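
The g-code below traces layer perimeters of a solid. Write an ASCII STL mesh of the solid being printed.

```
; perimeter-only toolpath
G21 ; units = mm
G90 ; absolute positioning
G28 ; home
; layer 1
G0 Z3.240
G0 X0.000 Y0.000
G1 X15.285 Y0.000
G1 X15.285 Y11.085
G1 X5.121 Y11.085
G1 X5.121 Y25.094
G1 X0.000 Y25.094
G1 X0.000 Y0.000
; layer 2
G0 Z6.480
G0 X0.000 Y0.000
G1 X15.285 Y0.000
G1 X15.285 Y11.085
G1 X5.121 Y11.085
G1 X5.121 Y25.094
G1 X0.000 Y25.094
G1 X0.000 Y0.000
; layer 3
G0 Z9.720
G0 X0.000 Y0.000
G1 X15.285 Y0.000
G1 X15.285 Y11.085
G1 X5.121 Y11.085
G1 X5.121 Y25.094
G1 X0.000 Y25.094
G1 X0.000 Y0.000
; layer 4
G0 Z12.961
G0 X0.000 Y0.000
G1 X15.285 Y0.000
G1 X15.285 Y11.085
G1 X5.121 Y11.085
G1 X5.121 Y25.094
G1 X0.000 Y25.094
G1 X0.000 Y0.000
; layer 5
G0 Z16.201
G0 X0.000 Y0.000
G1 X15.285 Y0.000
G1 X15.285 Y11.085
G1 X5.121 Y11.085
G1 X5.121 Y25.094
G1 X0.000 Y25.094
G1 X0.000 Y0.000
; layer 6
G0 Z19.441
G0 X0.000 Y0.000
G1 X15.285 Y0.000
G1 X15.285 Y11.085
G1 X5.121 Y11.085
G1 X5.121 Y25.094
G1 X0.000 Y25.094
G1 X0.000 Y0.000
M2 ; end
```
solid part
  facet normal 0.0000 0.0000 -1.0000
    outer loop
      vertex 15.285 11.085 0.000
      vertex 15.285 0.000 0.000
      vertex 0.000 0.000 0.000
    endloop
  endfacet
  facet normal 0.0000 0.0000 -1.0000
    outer loop
      vertex 5.121 11.085 0.000
      vertex 15.285 11.085 0.000
      vertex 0.000 0.000 0.000
    endloop
  endfacet
  facet normal 0.0000 0.0000 -1.0000
    outer loop
      vertex 5.121 25.094 0.000
      vertex 5.121 11.085 0.000
      vertex 0.000 0.000 0.000
    endloop
  endfacet
  facet normal 0.0000 0.0000 -1.0000
    outer loop
      vertex 0.000 25.094 0.000
      vertex 5.121 25.094 0.000
      vertex 0.000 0.000 0.000
    endloop
  endfacet
  facet normal 0.0000 0.0000 1.0000
    outer loop
      vertex 0.000 0.000 19.441
      vertex 15.285 0.000 19.441
      vertex 15.285 11.085 19.441
    endloop
  endfacet
  facet normal 0.0000 0.0000 1.0000
    outer loop
      vertex 0.000 0.000 19.441
      vertex 15.285 11.085 19.441
      vertex 5.121 11.085 19.441
    endloop
  endfacet
  facet normal 0.0000 0.0000 1.0000
    outer loop
      vertex 0.000 0.000 19.441
      vertex 5.121 11.085 19.441
      vertex 5.121 25.094 19.441
    endloop
  endfacet
  facet normal 0.0000 0.0000 1.0000
    outer loop
      vertex 0.000 0.000 19.441
      vertex 5.121 25.094 19.441
      vertex 0.000 25.094 19.441
    endloop
  endfacet
  facet normal 0.0000 -1.0000 0.0000
    outer loop
      vertex 0.000 0.000 0.000
      vertex 15.285 0.000 0.000
      vertex 15.285 0.000 19.441
    endloop
  endfacet
  facet normal 0.0000 -1.0000 0.0000
    outer loop
      vertex 0.000 0.000 0.000
      vertex 15.285 0.000 19.441
      vertex 0.000 0.000 19.441
    endloop
  endfacet
  facet normal 1.0000 0.0000 0.0000
    outer loop
      vertex 15.285 0.000 0.000
      vertex 15.285 11.085 0.000
      vertex 15.285 11.085 19.441
    endloop
  endfacet
  facet normal 1.0000 0.0000 0.0000
    outer loop
      vertex 15.285 0.000 0.000
      vertex 15.285 11.085 19.441
      vertex 15.285 0.000 19.441
    endloop
  endfacet
  facet normal 0.0000 1.0000 0.0000
    outer loop
      vertex 15.285 11.085 0.000
      vertex 5.121 11.085 0.000
      vertex 5.121 11.085 19.441
    endloop
  endfacet
  facet normal 0.0000 1.0000 0.0000
    outer loop
      vertex 15.285 11.085 0.000
      vertex 5.121 11.085 19.441
      vertex 15.285 11.085 19.441
    endloop
  endfacet
  facet normal 1.0000 0.0000 0.0000
    outer loop
      vertex 5.121 11.085 0.000
      vertex 5.121 25.094 0.000
      vertex 5.121 25.094 19.441
    endloop
  endfacet
  facet normal 1.0000 0.0000 0.0000
    outer loop
      vertex 5.121 11.085 0.000
      vertex 5.121 25.094 19.441
      vertex 5.121 11.085 19.441
    endloop
  endfacet
  facet normal 0.0000 1.0000 0.0000
    outer loop
      vertex 5.121 25.094 0.000
      vertex 0.000 25.094 0.000
      vertex 0.000 25.094 19.441
    endloop
  endfacet
  facet normal 0.0000 1.0000 0.0000
    outer loop
      vertex 5.121 25.094 0.000
      vertex 0.000 25.094 19.441
      vertex 5.121 25.094 19.441
    endloop
  endfacet
  facet normal -1.0000 0.0000 0.0000
    outer loop
      vertex 0.000 25.094 0.000
      vertex 0.000 0.000 0.000
      vertex 0.000 0.000 19.441
    endloop
  endfacet
  facet normal -1.0000 0.0000 0.0000
    outer loop
      vertex 0.000 25.094 0.000
      vertex 0.000 0.000 19.441
      vertex 0.000 25.094 19.441
    endloop
  endfacet
endsolid part

The G0 Z moves step by Δz≈3.240 mm. Every layer's G1 loop is the same polygon, so the solid is a straight extrusion of it from z=0 to z≈19.4. Closing with flat bottom and top caps and triangulating gives 20 facets — an L-shaped prism: outer 15.3 × 25.1 mm, arm thicknesses ≈ 11.1 mm (horizontal) and 5.12 mm (vertical), extruded 19.4 mm in z.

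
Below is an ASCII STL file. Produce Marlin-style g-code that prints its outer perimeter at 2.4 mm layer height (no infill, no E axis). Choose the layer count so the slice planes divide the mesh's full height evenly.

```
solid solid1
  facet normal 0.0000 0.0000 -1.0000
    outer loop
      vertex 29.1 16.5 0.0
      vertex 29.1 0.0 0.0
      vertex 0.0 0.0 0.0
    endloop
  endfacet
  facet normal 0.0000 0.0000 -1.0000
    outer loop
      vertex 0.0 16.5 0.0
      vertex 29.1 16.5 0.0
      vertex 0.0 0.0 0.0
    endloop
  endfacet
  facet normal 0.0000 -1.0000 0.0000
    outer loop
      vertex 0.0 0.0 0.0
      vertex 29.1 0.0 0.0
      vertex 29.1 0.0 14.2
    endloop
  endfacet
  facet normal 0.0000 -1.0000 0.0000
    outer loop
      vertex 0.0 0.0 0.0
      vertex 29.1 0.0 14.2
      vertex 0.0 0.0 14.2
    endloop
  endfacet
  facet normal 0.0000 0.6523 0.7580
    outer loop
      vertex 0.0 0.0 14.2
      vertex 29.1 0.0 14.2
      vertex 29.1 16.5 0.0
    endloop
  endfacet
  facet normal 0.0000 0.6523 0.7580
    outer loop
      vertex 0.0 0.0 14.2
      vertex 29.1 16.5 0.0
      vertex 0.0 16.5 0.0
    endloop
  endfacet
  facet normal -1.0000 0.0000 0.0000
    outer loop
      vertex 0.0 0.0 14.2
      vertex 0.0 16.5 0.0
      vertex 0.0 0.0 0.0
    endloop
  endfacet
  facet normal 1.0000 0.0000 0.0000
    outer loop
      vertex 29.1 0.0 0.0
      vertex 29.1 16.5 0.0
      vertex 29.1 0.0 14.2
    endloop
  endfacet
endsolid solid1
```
; perimeter-only toolpath
G21 ; units = mm
G90 ; absolute positioning
G28 ; home
; layer 1
G0 Z2.4
G0 X0.0 Y0.0
G1 X29.1 Y0.0
G1 X29.1 Y13.7
G1 X0.0 Y13.7
G1 X0.0 Y0.0
; layer 2
G0 Z4.7
G0 X0.0 Y0.0
G1 X29.1 Y0.0
G1 X29.1 Y11.0
G1 X0.0 Y11.0
G1 X0.0 Y0.0
; layer 3
G0 Z7.1
G0 X0.0 Y0.0
G1 X29.1 Y0.0
G1 X29.1 Y8.2
G1 X0.0 Y8.2
G1 X0.0 Y0.0
; layer 4
G0 Z9.5
G0 X0.0 Y0.0
G1 X29.1 Y0.0
G1 X29.1 Y5.5
G1 X0.0 Y5.5
G1 X0.0 Y0.0
; layer 5
G0 Z11.8
G0 X0.0 Y0.0
G1 X29.1 Y0.0
G1 X29.1 Y2.7
G1 X0.0 Y2.7
G1 X0.0 Y0.0
M2 ; end

The solid is a wedge (ramp): 29.1 × 16.5 mm base, rising to 14.2 mm along the y=0 edge and sloping linearly to z=0 at y=16.5. Slicing at Δz = 2.4 mm — 6 equal slices spanning the solid's height, so layer i sits at z = i·h/6 — gives 5 non-empty perimeters. Each is a 4-segment closed polygon; G0 lifts to the layer z and rapids to the start vertex, then G1 traces the edges. The cross-section shrinks linearly with z (the slice at the apex is degenerate and omitted).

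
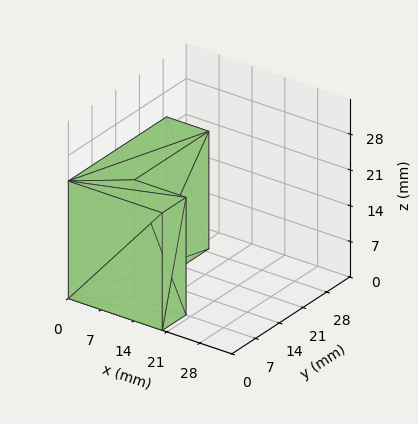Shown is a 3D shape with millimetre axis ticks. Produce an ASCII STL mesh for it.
Reading the render: the shape is an L-shaped prism: outer 20 × 29 mm, arm thicknesses ≈ 7 mm (horizontal) and 9 mm (vertical), extruded 23 mm in z (dimensions read to the nearest mm from the axis ticks). For the STL, each face is triangulated and given an outward normal.

solid part
  facet normal 0.0000 0.0000 -1.0000
    outer loop
      vertex 20.0 7.0 0.0
      vertex 20.0 0.0 0.0
      vertex 0.0 0.0 0.0
    endloop
  endfacet
  facet normal 0.0000 0.0000 -1.0000
    outer loop
      vertex 9.0 7.0 0.0
      vertex 20.0 7.0 0.0
      vertex 0.0 0.0 0.0
    endloop
  endfacet
  facet normal 0.0000 0.0000 -1.0000
    outer loop
      vertex 9.0 29.0 0.0
      vertex 9.0 7.0 0.0
      vertex 0.0 0.0 0.0
    endloop
  endfacet
  facet normal 0.0000 0.0000 -1.0000
    outer loop
      vertex 0.0 29.0 0.0
      vertex 9.0 29.0 0.0
      vertex 0.0 0.0 0.0
    endloop
  endfacet
  facet normal 0.0000 0.0000 1.0000
    outer loop
      vertex 0.0 0.0 23.0
      vertex 20.0 0.0 23.0
      vertex 20.0 7.0 23.0
    endloop
  endfacet
  facet normal 0.0000 0.0000 1.0000
    outer loop
      vertex 0.0 0.0 23.0
      vertex 20.0 7.0 23.0
      vertex 9.0 7.0 23.0
    endloop
  endfacet
  facet normal 0.0000 0.0000 1.0000
    outer loop
      vertex 0.0 0.0 23.0
      vertex 9.0 7.0 23.0
      vertex 9.0 29.0 23.0
    endloop
  endfacet
  facet normal 0.0000 0.0000 1.0000
    outer loop
      vertex 0.0 0.0 23.0
      vertex 9.0 29.0 23.0
      vertex 0.0 29.0 23.0
    endloop
  endfacet
  facet normal 0.0000 -1.0000 0.0000
    outer loop
      vertex 0.0 0.0 0.0
      vertex 20.0 0.0 0.0
      vertex 20.0 0.0 23.0
    endloop
  endfacet
  facet normal 0.0000 -1.0000 0.0000
    outer loop
      vertex 0.0 0.0 0.0
      vertex 20.0 0.0 23.0
      vertex 0.0 0.0 23.0
    endloop
  endfacet
  facet normal 1.0000 0.0000 0.0000
    outer loop
      vertex 20.0 0.0 0.0
      vertex 20.0 7.0 0.0
      vertex 20.0 7.0 23.0
    endloop
  endfacet
  facet normal 1.0000 0.0000 0.0000
    outer loop
      vertex 20.0 0.0 0.0
      vertex 20.0 7.0 23.0
      vertex 20.0 0.0 23.0
    endloop
  endfacet
  facet normal 0.0000 1.0000 0.0000
    outer loop
      vertex 20.0 7.0 0.0
      vertex 9.0 7.0 0.0
      vertex 9.0 7.0 23.0
    endloop
  endfacet
  facet normal 0.0000 1.0000 0.0000
    outer loop
      vertex 20.0 7.0 0.0
      vertex 9.0 7.0 23.0
      vertex 20.0 7.0 23.0
    endloop
  endfacet
  facet normal 1.0000 0.0000 0.0000
    outer loop
      vertex 9.0 7.0 0.0
      vertex 9.0 29.0 0.0
      vertex 9.0 29.0 23.0
    endloop
  endfacet
  facet normal 1.0000 0.0000 0.0000
    outer loop
      vertex 9.0 7.0 0.0
      vertex 9.0 29.0 23.0
      vertex 9.0 7.0 23.0
    endloop
  endfacet
  facet normal 0.0000 1.0000 0.0000
    outer loop
      vertex 9.0 29.0 0.0
      vertex 0.0 29.0 0.0
      vertex 0.0 29.0 23.0
    endloop
  endfacet
  facet normal 0.0000 1.0000 0.0000
    outer loop
      vertex 9.0 29.0 0.0
      vertex 0.0 29.0 23.0
      vertex 9.0 29.0 23.0
    endloop
  endfacet
  facet normal -1.0000 0.0000 0.0000
    outer loop
      vertex 0.0 29.0 0.0
      vertex 0.0 0.0 0.0
      vertex 0.0 0.0 23.0
    endloop
  endfacet
  facet normal -1.0000 0.0000 0.0000
    outer loop
      vertex 0.0 29.0 0.0
      vertex 0.0 0.0 23.0
      vertex 0.0 29.0 23.0
    endloop
  endfacet
endsolid part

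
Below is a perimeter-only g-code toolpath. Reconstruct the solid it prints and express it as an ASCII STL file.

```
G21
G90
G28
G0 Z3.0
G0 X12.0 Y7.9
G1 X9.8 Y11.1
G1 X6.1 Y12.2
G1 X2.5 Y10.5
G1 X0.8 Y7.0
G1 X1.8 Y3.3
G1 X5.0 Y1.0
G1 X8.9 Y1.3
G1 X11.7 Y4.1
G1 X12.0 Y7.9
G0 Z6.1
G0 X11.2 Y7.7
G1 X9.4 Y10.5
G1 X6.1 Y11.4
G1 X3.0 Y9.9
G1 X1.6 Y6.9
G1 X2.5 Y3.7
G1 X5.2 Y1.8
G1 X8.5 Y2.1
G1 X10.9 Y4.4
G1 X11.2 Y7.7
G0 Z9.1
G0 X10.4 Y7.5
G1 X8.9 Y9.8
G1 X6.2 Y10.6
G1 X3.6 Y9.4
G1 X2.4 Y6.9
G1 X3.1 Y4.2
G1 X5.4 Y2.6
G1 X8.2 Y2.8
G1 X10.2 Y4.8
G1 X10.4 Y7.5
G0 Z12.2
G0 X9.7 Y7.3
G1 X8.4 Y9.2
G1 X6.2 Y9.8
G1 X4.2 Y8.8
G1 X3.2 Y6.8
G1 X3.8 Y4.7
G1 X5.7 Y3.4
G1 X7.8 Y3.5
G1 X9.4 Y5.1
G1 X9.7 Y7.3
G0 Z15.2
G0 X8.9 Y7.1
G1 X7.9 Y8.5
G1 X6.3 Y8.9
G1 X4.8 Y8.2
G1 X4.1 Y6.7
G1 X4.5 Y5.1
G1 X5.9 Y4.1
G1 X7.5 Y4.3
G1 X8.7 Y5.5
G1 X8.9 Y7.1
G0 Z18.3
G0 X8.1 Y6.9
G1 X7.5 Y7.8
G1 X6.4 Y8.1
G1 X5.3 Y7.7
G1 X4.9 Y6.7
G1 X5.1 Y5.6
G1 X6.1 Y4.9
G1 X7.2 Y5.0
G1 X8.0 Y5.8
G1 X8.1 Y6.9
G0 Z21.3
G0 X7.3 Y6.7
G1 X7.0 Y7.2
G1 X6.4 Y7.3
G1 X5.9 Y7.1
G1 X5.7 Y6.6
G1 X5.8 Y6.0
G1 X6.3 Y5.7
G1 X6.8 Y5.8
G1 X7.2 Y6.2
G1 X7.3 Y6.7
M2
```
solid part
  facet normal 0.0000 0.0000 -1.0000
    outer loop
      vertex 6.0 13.0 0.0
      vertex 10.3 11.8 0.0
      vertex 12.8 8.1 0.0
    endloop
  endfacet
  facet normal 0.0000 0.0000 -1.0000
    outer loop
      vertex 1.9 11.1 0.0
      vertex 6.0 13.0 0.0
      vertex 12.8 8.1 0.0
    endloop
  endfacet
  facet normal 0.0000 0.0000 -1.0000
    outer loop
      vertex 0.0 7.1 0.0
      vertex 1.9 11.1 0.0
      vertex 12.8 8.1 0.0
    endloop
  endfacet
  facet normal 0.0000 0.0000 -1.0000
    outer loop
      vertex 1.1 2.8 0.0
      vertex 0.0 7.1 0.0
      vertex 12.8 8.1 0.0
    endloop
  endfacet
  facet normal 0.0000 0.0000 -1.0000
    outer loop
      vertex 4.8 0.2 0.0
      vertex 1.1 2.8 0.0
      vertex 12.8 8.1 0.0
    endloop
  endfacet
  facet normal 0.0000 0.0000 -1.0000
    outer loop
      vertex 9.2 0.6 0.0
      vertex 4.8 0.2 0.0
      vertex 12.8 8.1 0.0
    endloop
  endfacet
  facet normal 0.0000 0.0000 -1.0000
    outer loop
      vertex 12.4 3.7 0.0
      vertex 9.2 0.6 0.0
      vertex 12.8 8.1 0.0
    endloop
  endfacet
  facet normal 0.8037 0.5431 0.2431
    outer loop
      vertex 12.8 8.1 0.0
      vertex 10.3 11.8 0.0
      vertex 6.5 6.5 24.4
    endloop
  endfacet
  facet normal 0.2607 0.9342 0.2435
    outer loop
      vertex 10.3 11.8 0.0
      vertex 6.0 13.0 0.0
      vertex 6.5 6.5 24.4
    endloop
  endfacet
  facet normal -0.4079 0.8802 0.2428
    outer loop
      vertex 6.0 13.0 0.0
      vertex 1.9 11.1 0.0
      vertex 6.5 6.5 24.4
    endloop
  endfacet
  facet normal -0.8761 0.4161 0.2436
    outer loop
      vertex 1.9 11.1 0.0
      vertex 0.0 7.1 0.0
      vertex 6.5 6.5 24.4
    endloop
  endfacet
  facet normal -0.9394 -0.2403 0.2443
    outer loop
      vertex 0.0 7.1 0.0
      vertex 1.1 2.8 0.0
      vertex 6.5 6.5 24.4
    endloop
  endfacet
  facet normal -0.5576 -0.7935 0.2437
    outer loop
      vertex 1.1 2.8 0.0
      vertex 4.8 0.2 0.0
      vertex 6.5 6.5 24.4
    endloop
  endfacet
  facet normal 0.0878 -0.9660 0.2433
    outer loop
      vertex 4.8 0.2 0.0
      vertex 9.2 0.6 0.0
      vertex 6.5 6.5 24.4
    endloop
  endfacet
  facet normal 0.6749 -0.6967 0.2431
    outer loop
      vertex 9.2 0.6 0.0
      vertex 12.4 3.7 0.0
      vertex 6.5 6.5 24.4
    endloop
  endfacet
  facet normal 0.9659 -0.0878 0.2436
    outer loop
      vertex 12.4 3.7 0.0
      vertex 12.8 8.1 0.0
      vertex 6.5 6.5 24.4
    endloop
  endfacet
endsolid part

The G0 Z moves step by Δz≈3.0 mm. The G1 loops shrink linearly with z, so the solid tapers from its base footprint up to z≈24.4. Closing with a flat bottom cap and the tapered top and triangulating gives 16 facets — a regular 9-sided pyramid, base circumscribed radius ≈ 6.5 mm, apex at z ≈ 24.4 mm.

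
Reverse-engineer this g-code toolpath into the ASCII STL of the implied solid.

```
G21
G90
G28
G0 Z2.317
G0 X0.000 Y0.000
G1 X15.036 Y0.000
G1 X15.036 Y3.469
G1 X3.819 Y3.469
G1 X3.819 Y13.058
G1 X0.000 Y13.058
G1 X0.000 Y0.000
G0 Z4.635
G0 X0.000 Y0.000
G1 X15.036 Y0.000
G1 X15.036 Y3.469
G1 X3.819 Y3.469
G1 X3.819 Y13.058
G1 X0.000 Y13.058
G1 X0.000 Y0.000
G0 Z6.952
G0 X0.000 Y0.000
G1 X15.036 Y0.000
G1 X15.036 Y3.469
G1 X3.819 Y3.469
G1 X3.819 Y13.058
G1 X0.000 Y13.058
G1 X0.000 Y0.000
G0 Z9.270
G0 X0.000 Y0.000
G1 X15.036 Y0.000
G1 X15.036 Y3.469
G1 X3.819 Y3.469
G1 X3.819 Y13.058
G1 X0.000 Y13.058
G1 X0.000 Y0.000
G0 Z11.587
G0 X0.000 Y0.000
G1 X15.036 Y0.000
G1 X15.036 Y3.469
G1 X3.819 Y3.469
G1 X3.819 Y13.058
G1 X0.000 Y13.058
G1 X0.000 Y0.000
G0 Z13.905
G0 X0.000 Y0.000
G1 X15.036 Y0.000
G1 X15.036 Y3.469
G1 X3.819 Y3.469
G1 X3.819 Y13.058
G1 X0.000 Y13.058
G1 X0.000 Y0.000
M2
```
solid part
  facet normal 0.0000 0.0000 -1.0000
    outer loop
      vertex 15.036 3.469 0.000
      vertex 15.036 0.000 0.000
      vertex 0.000 0.000 0.000
    endloop
  endfacet
  facet normal 0.0000 0.0000 -1.0000
    outer loop
      vertex 3.819 3.469 0.000
      vertex 15.036 3.469 0.000
      vertex 0.000 0.000 0.000
    endloop
  endfacet
  facet normal 0.0000 0.0000 -1.0000
    outer loop
      vertex 3.819 13.058 0.000
      vertex 3.819 3.469 0.000
      vertex 0.000 0.000 0.000
    endloop
  endfacet
  facet normal 0.0000 0.0000 -1.0000
    outer loop
      vertex 0.000 13.058 0.000
      vertex 3.819 13.058 0.000
      vertex 0.000 0.000 0.000
    endloop
  endfacet
  facet normal 0.0000 0.0000 1.0000
    outer loop
      vertex 0.000 0.000 13.905
      vertex 15.036 0.000 13.905
      vertex 15.036 3.469 13.905
    endloop
  endfacet
  facet normal 0.0000 0.0000 1.0000
    outer loop
      vertex 0.000 0.000 13.905
      vertex 15.036 3.469 13.905
      vertex 3.819 3.469 13.905
    endloop
  endfacet
  facet normal 0.0000 0.0000 1.0000
    outer loop
      vertex 0.000 0.000 13.905
      vertex 3.819 3.469 13.905
      vertex 3.819 13.058 13.905
    endloop
  endfacet
  facet normal 0.0000 0.0000 1.0000
    outer loop
      vertex 0.000 0.000 13.905
      vertex 3.819 13.058 13.905
      vertex 0.000 13.058 13.905
    endloop
  endfacet
  facet normal 0.0000 -1.0000 0.0000
    outer loop
      vertex 0.000 0.000 0.000
      vertex 15.036 0.000 0.000
      vertex 15.036 0.000 13.905
    endloop
  endfacet
  facet normal 0.0000 -1.0000 0.0000
    outer loop
      vertex 0.000 0.000 0.000
      vertex 15.036 0.000 13.905
      vertex 0.000 0.000 13.905
    endloop
  endfacet
  facet normal 1.0000 0.0000 0.0000
    outer loop
      vertex 15.036 0.000 0.000
      vertex 15.036 3.469 0.000
      vertex 15.036 3.469 13.905
    endloop
  endfacet
  facet normal 1.0000 0.0000 0.0000
    outer loop
      vertex 15.036 0.000 0.000
      vertex 15.036 3.469 13.905
      vertex 15.036 0.000 13.905
    endloop
  endfacet
  facet normal 0.0000 1.0000 0.0000
    outer loop
      vertex 15.036 3.469 0.000
      vertex 3.819 3.469 0.000
      vertex 3.819 3.469 13.905
    endloop
  endfacet
  facet normal 0.0000 1.0000 0.0000
    outer loop
      vertex 15.036 3.469 0.000
      vertex 3.819 3.469 13.905
      vertex 15.036 3.469 13.905
    endloop
  endfacet
  facet normal 1.0000 0.0000 0.0000
    outer loop
      vertex 3.819 3.469 0.000
      vertex 3.819 13.058 0.000
      vertex 3.819 13.058 13.905
    endloop
  endfacet
  facet normal 1.0000 0.0000 0.0000
    outer loop
      vertex 3.819 3.469 0.000
      vertex 3.819 13.058 13.905
      vertex 3.819 3.469 13.905
    endloop
  endfacet
  facet normal 0.0000 1.0000 0.0000
    outer loop
      vertex 3.819 13.058 0.000
      vertex 0.000 13.058 0.000
      vertex 0.000 13.058 13.905
    endloop
  endfacet
  facet normal 0.0000 1.0000 0.0000
    outer loop
      vertex 3.819 13.058 0.000
      vertex 0.000 13.058 13.905
      vertex 3.819 13.058 13.905
    endloop
  endfacet
  facet normal -1.0000 0.0000 0.0000
    outer loop
      vertex 0.000 13.058 0.000
      vertex 0.000 0.000 0.000
      vertex 0.000 0.000 13.905
    endloop
  endfacet
  facet normal -1.0000 0.0000 0.0000
    outer loop
      vertex 0.000 13.058 0.000
      vertex 0.000 0.000 13.905
      vertex 0.000 13.058 13.905
    endloop
  endfacet
endsolid part

The G0 Z moves step by Δz≈2.317 mm. Every layer's G1 loop is the same polygon, so the solid is a straight extrusion of it from z=0 to z≈13.9. Closing with flat bottom and top caps and triangulating gives 20 facets — an L-shaped prism: outer 15 × 13.1 mm, arm thicknesses ≈ 3.47 mm (horizontal) and 3.82 mm (vertical), extruded 13.9 mm in z.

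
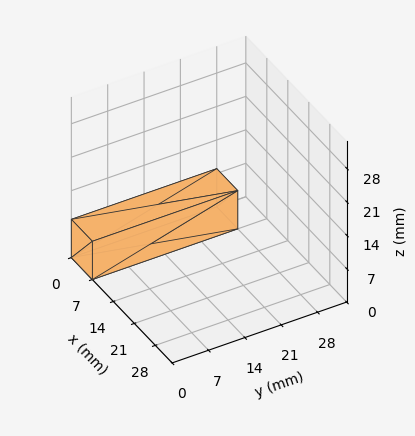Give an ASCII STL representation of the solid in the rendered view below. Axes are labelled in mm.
Reading the render: the shape is a rectangular box, roughly 7 × 28 mm footprint and 8 mm tall (dimensions read to the nearest mm from the axis ticks). For the STL, each face is triangulated and given an outward normal.

solid part
  facet normal 0.0000 0.0000 -1.0000
    outer loop
      vertex 7.000 28.000 0.000
      vertex 7.000 0.000 0.000
      vertex 0.000 0.000 0.000
    endloop
  endfacet
  facet normal 0.0000 0.0000 -1.0000
    outer loop
      vertex 0.000 28.000 0.000
      vertex 7.000 28.000 0.000
      vertex 0.000 0.000 0.000
    endloop
  endfacet
  facet normal 0.0000 0.0000 1.0000
    outer loop
      vertex 0.000 0.000 8.000
      vertex 7.000 0.000 8.000
      vertex 7.000 28.000 8.000
    endloop
  endfacet
  facet normal 0.0000 0.0000 1.0000
    outer loop
      vertex 0.000 0.000 8.000
      vertex 7.000 28.000 8.000
      vertex 0.000 28.000 8.000
    endloop
  endfacet
  facet normal 0.0000 -1.0000 0.0000
    outer loop
      vertex 0.000 0.000 0.000
      vertex 7.000 0.000 0.000
      vertex 7.000 0.000 8.000
    endloop
  endfacet
  facet normal 0.0000 -1.0000 0.0000
    outer loop
      vertex 0.000 0.000 0.000
      vertex 7.000 0.000 8.000
      vertex 0.000 0.000 8.000
    endloop
  endfacet
  facet normal 0.0000 1.0000 0.0000
    outer loop
      vertex 7.000 28.000 8.000
      vertex 7.000 28.000 0.000
      vertex 0.000 28.000 0.000
    endloop
  endfacet
  facet normal 0.0000 1.0000 0.0000
    outer loop
      vertex 0.000 28.000 8.000
      vertex 7.000 28.000 8.000
      vertex 0.000 28.000 0.000
    endloop
  endfacet
  facet normal -1.0000 0.0000 0.0000
    outer loop
      vertex 0.000 28.000 8.000
      vertex 0.000 28.000 0.000
      vertex 0.000 0.000 0.000
    endloop
  endfacet
  facet normal -1.0000 0.0000 0.0000
    outer loop
      vertex 0.000 0.000 8.000
      vertex 0.000 28.000 8.000
      vertex 0.000 0.000 0.000
    endloop
  endfacet
  facet normal 1.0000 0.0000 0.0000
    outer loop
      vertex 7.000 0.000 0.000
      vertex 7.000 28.000 0.000
      vertex 7.000 28.000 8.000
    endloop
  endfacet
  facet normal 1.0000 0.0000 0.0000
    outer loop
      vertex 7.000 0.000 0.000
      vertex 7.000 28.000 8.000
      vertex 7.000 0.000 8.000
    endloop
  endfacet
endsolid part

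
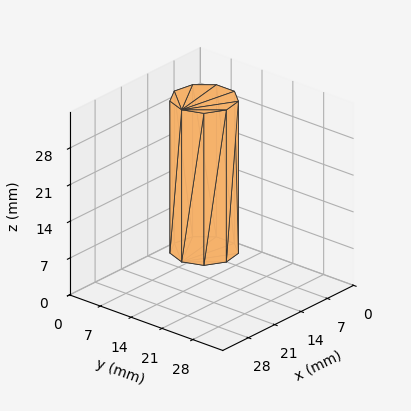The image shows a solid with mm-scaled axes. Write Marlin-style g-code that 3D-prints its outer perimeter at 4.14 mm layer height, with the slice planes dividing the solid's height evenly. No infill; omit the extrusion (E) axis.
Reading the render: the shape is a regular 9-sided prism (a cylinder approximated with 9 flat sides), circumscribed radius ≈ 6 mm, height ≈ 29 mm (dimensions read to the nearest mm from the axis ticks). For the g-code, the solid's height is divided into equal slices at the stated Δz and each level perimeter traced with G1 moves after a G0 lift.

; perimeter-only toolpath
G21 ; units = mm
G90 ; absolute positioning
G28 ; home
; layer 1
G0 Z4.14
G0 X12.00 Y6.00
G1 X10.60 Y9.86
G1 X7.04 Y11.91
G1 X3.00 Y11.20
G1 X0.36 Y8.05
G1 X0.36 Y3.95
G1 X3.00 Y0.80
G1 X7.04 Y0.09
G1 X10.60 Y2.14
G1 X12.00 Y6.00
; layer 2
G0 Z8.29
G0 X12.00 Y6.00
G1 X10.60 Y9.86
G1 X7.04 Y11.91
G1 X3.00 Y11.20
G1 X0.36 Y8.05
G1 X0.36 Y3.95
G1 X3.00 Y0.80
G1 X7.04 Y0.09
G1 X10.60 Y2.14
G1 X12.00 Y6.00
; layer 3
G0 Z12.43
G0 X12.00 Y6.00
G1 X10.60 Y9.86
G1 X7.04 Y11.91
G1 X3.00 Y11.20
G1 X0.36 Y8.05
G1 X0.36 Y3.95
G1 X3.00 Y0.80
G1 X7.04 Y0.09
G1 X10.60 Y2.14
G1 X12.00 Y6.00
; layer 4
G0 Z16.57
G0 X12.00 Y6.00
G1 X10.60 Y9.86
G1 X7.04 Y11.91
G1 X3.00 Y11.20
G1 X0.36 Y8.05
G1 X0.36 Y3.95
G1 X3.00 Y0.80
G1 X7.04 Y0.09
G1 X10.60 Y2.14
G1 X12.00 Y6.00
; layer 5
G0 Z20.71
G0 X12.00 Y6.00
G1 X10.60 Y9.86
G1 X7.04 Y11.91
G1 X3.00 Y11.20
G1 X0.36 Y8.05
G1 X0.36 Y3.95
G1 X3.00 Y0.80
G1 X7.04 Y0.09
G1 X10.60 Y2.14
G1 X12.00 Y6.00
; layer 6
G0 Z24.86
G0 X12.00 Y6.00
G1 X10.60 Y9.86
G1 X7.04 Y11.91
G1 X3.00 Y11.20
G1 X0.36 Y8.05
G1 X0.36 Y3.95
G1 X3.00 Y0.80
G1 X7.04 Y0.09
G1 X10.60 Y2.14
G1 X12.00 Y6.00
; layer 7
G0 Z29.00
G0 X12.00 Y6.00
G1 X10.60 Y9.86
G1 X7.04 Y11.91
G1 X3.00 Y11.20
G1 X0.36 Y8.05
G1 X0.36 Y3.95
G1 X3.00 Y0.80
G1 X7.04 Y0.09
G1 X10.60 Y2.14
G1 X12.00 Y6.00
M2 ; end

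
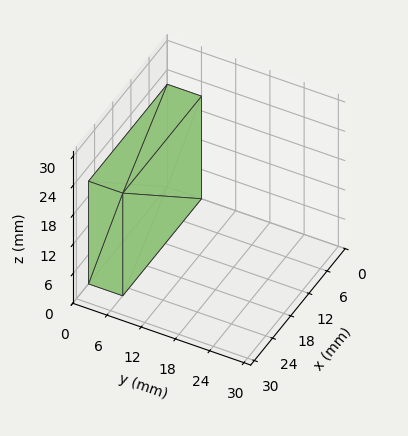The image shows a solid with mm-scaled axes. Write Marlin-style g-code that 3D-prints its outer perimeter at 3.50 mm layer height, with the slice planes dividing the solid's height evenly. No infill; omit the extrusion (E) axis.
Reading the render: the shape is a rectangular box, roughly 26 × 6 mm footprint and 21 mm tall (dimensions read to the nearest mm from the axis ticks). For the g-code, the solid's height is divided into equal slices at the stated Δz and each level perimeter traced with G1 moves after a G0 lift.

; perimeter-only toolpath
G21 ; units = mm
G90 ; absolute positioning
G28 ; home
; layer 1
G0 Z3.50
G0 X0.00 Y0.00
G1 X26.00 Y0.00
G1 X26.00 Y6.00
G1 X0.00 Y6.00
G1 X0.00 Y0.00
; layer 2
G0 Z7.00
G0 X0.00 Y0.00
G1 X26.00 Y0.00
G1 X26.00 Y6.00
G1 X0.00 Y6.00
G1 X0.00 Y0.00
; layer 3
G0 Z10.50
G0 X0.00 Y0.00
G1 X26.00 Y0.00
G1 X26.00 Y6.00
G1 X0.00 Y6.00
G1 X0.00 Y0.00
; layer 4
G0 Z14.00
G0 X0.00 Y0.00
G1 X26.00 Y0.00
G1 X26.00 Y6.00
G1 X0.00 Y6.00
G1 X0.00 Y0.00
; layer 5
G0 Z17.50
G0 X0.00 Y0.00
G1 X26.00 Y0.00
G1 X26.00 Y6.00
G1 X0.00 Y6.00
G1 X0.00 Y0.00
; layer 6
G0 Z21.00
G0 X0.00 Y0.00
G1 X26.00 Y0.00
G1 X26.00 Y6.00
G1 X0.00 Y6.00
G1 X0.00 Y0.00
M2 ; end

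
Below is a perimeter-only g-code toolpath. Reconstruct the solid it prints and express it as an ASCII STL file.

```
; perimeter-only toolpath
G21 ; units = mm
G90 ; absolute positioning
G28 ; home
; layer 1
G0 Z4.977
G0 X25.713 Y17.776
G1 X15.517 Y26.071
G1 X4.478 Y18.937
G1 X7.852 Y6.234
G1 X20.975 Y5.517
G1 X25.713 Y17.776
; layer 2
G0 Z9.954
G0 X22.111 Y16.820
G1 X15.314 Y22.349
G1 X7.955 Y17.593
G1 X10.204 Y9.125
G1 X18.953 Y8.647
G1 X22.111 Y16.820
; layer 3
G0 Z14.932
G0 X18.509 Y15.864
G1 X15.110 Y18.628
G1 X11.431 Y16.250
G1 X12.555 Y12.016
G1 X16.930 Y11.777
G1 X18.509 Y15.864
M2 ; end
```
solid part
  facet normal 0.0000 0.0000 -1.0000
    outer loop
      vertex 1.002 20.280 0.000
      vertex 15.720 29.792 0.000
      vertex 29.315 18.733 0.000
    endloop
  endfacet
  facet normal 0.0000 0.0000 -1.0000
    outer loop
      vertex 5.500 3.343 0.000
      vertex 1.002 20.280 0.000
      vertex 29.315 18.733 0.000
    endloop
  endfacet
  facet normal 0.0000 0.0000 -1.0000
    outer loop
      vertex 22.998 2.387 0.000
      vertex 5.500 3.343 0.000
      vertex 29.315 18.733 0.000
    endloop
  endfacet
  facet normal 0.5397 0.6635 0.5181
    outer loop
      vertex 29.315 18.733 0.000
      vertex 15.720 29.792 0.000
      vertex 14.907 14.907 19.909
    endloop
  endfacet
  facet normal -0.4643 0.7183 0.5181
    outer loop
      vertex 15.720 29.792 0.000
      vertex 1.002 20.280 0.000
      vertex 14.907 14.907 19.909
    endloop
  endfacet
  facet normal -0.8267 -0.2195 0.5181
    outer loop
      vertex 1.002 20.280 0.000
      vertex 5.500 3.343 0.000
      vertex 14.907 14.907 19.909
    endloop
  endfacet
  facet normal -0.0467 -0.8540 0.5181
    outer loop
      vertex 5.500 3.343 0.000
      vertex 22.998 2.387 0.000
      vertex 14.907 14.907 19.909
    endloop
  endfacet
  facet normal 0.7978 -0.3083 0.5181
    outer loop
      vertex 22.998 2.387 0.000
      vertex 29.315 18.733 0.000
      vertex 14.907 14.907 19.909
    endloop
  endfacet
endsolid part

The G0 Z moves step by Δz≈4.977 mm. The G1 loops shrink linearly with z, so the solid tapers from its base footprint up to z≈19.9. Closing with a flat bottom cap and the tapered top and triangulating gives 8 facets — a regular 5-sided pyramid, base circumscribed radius ≈ 14.9 mm, apex at z ≈ 19.9 mm.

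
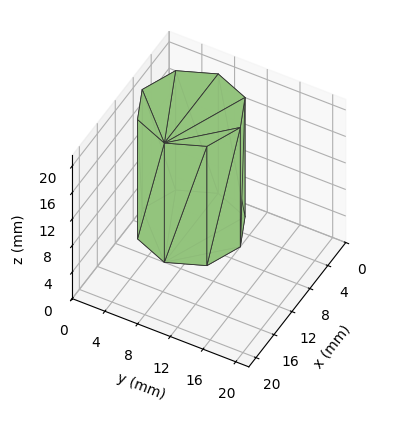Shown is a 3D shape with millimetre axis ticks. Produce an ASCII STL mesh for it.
Reading the render: the shape is a regular 8-sided prism (a cylinder approximated with 8 flat sides), circumscribed radius ≈ 6 mm, height ≈ 18 mm (dimensions read to the nearest mm from the axis ticks). For the STL, each face is triangulated and given an outward normal.

solid part
  facet normal 0.0000 0.0000 -1.0000
    outer loop
      vertex 6.000 12.000 0.000
      vertex 10.243 10.243 0.000
      vertex 12.000 6.000 0.000
    endloop
  endfacet
  facet normal 0.0000 0.0000 -1.0000
    outer loop
      vertex 1.757 10.243 0.000
      vertex 6.000 12.000 0.000
      vertex 12.000 6.000 0.000
    endloop
  endfacet
  facet normal 0.0000 0.0000 -1.0000
    outer loop
      vertex 0.000 6.000 0.000
      vertex 1.757 10.243 0.000
      vertex 12.000 6.000 0.000
    endloop
  endfacet
  facet normal 0.0000 0.0000 -1.0000
    outer loop
      vertex 1.757 1.757 0.000
      vertex 0.000 6.000 0.000
      vertex 12.000 6.000 0.000
    endloop
  endfacet
  facet normal 0.0000 0.0000 -1.0000
    outer loop
      vertex 6.000 0.000 0.000
      vertex 1.757 1.757 0.000
      vertex 12.000 6.000 0.000
    endloop
  endfacet
  facet normal 0.0000 0.0000 -1.0000
    outer loop
      vertex 10.243 1.757 0.000
      vertex 6.000 0.000 0.000
      vertex 12.000 6.000 0.000
    endloop
  endfacet
  facet normal 0.0000 0.0000 1.0000
    outer loop
      vertex 12.000 6.000 18.000
      vertex 10.243 10.243 18.000
      vertex 6.000 12.000 18.000
    endloop
  endfacet
  facet normal 0.0000 0.0000 1.0000
    outer loop
      vertex 12.000 6.000 18.000
      vertex 6.000 12.000 18.000
      vertex 1.757 10.243 18.000
    endloop
  endfacet
  facet normal 0.0000 0.0000 1.0000
    outer loop
      vertex 12.000 6.000 18.000
      vertex 1.757 10.243 18.000
      vertex 0.000 6.000 18.000
    endloop
  endfacet
  facet normal 0.0000 0.0000 1.0000
    outer loop
      vertex 12.000 6.000 18.000
      vertex 0.000 6.000 18.000
      vertex 1.757 1.757 18.000
    endloop
  endfacet
  facet normal 0.0000 0.0000 1.0000
    outer loop
      vertex 12.000 6.000 18.000
      vertex 1.757 1.757 18.000
      vertex 6.000 0.000 18.000
    endloop
  endfacet
  facet normal 0.0000 0.0000 1.0000
    outer loop
      vertex 12.000 6.000 18.000
      vertex 6.000 0.000 18.000
      vertex 10.243 1.757 18.000
    endloop
  endfacet
  facet normal 0.9239 0.3826 0.0000
    outer loop
      vertex 12.000 6.000 0.000
      vertex 10.243 10.243 0.000
      vertex 10.243 10.243 18.000
    endloop
  endfacet
  facet normal 0.9239 0.3826 0.0000
    outer loop
      vertex 12.000 6.000 0.000
      vertex 10.243 10.243 18.000
      vertex 12.000 6.000 18.000
    endloop
  endfacet
  facet normal 0.3826 0.9239 0.0000
    outer loop
      vertex 10.243 10.243 0.000
      vertex 6.000 12.000 0.000
      vertex 6.000 12.000 18.000
    endloop
  endfacet
  facet normal 0.3826 0.9239 0.0000
    outer loop
      vertex 10.243 10.243 0.000
      vertex 6.000 12.000 18.000
      vertex 10.243 10.243 18.000
    endloop
  endfacet
  facet normal -0.3826 0.9239 0.0000
    outer loop
      vertex 6.000 12.000 0.000
      vertex 1.757 10.243 0.000
      vertex 1.757 10.243 18.000
    endloop
  endfacet
  facet normal -0.3826 0.9239 0.0000
    outer loop
      vertex 6.000 12.000 0.000
      vertex 1.757 10.243 18.000
      vertex 6.000 12.000 18.000
    endloop
  endfacet
  facet normal -0.9239 0.3826 0.0000
    outer loop
      vertex 1.757 10.243 0.000
      vertex 0.000 6.000 0.000
      vertex 0.000 6.000 18.000
    endloop
  endfacet
  facet normal -0.9239 0.3826 0.0000
    outer loop
      vertex 1.757 10.243 0.000
      vertex 0.000 6.000 18.000
      vertex 1.757 10.243 18.000
    endloop
  endfacet
  facet normal -0.9239 -0.3826 0.0000
    outer loop
      vertex 0.000 6.000 0.000
      vertex 1.757 1.757 0.000
      vertex 1.757 1.757 18.000
    endloop
  endfacet
  facet normal -0.9239 -0.3826 0.0000
    outer loop
      vertex 0.000 6.000 0.000
      vertex 1.757 1.757 18.000
      vertex 0.000 6.000 18.000
    endloop
  endfacet
  facet normal -0.3826 -0.9239 0.0000
    outer loop
      vertex 1.757 1.757 0.000
      vertex 6.000 0.000 0.000
      vertex 6.000 0.000 18.000
    endloop
  endfacet
  facet normal -0.3826 -0.9239 0.0000
    outer loop
      vertex 1.757 1.757 0.000
      vertex 6.000 0.000 18.000
      vertex 1.757 1.757 18.000
    endloop
  endfacet
  facet normal 0.3826 -0.9239 0.0000
    outer loop
      vertex 6.000 0.000 0.000
      vertex 10.243 1.757 0.000
      vertex 10.243 1.757 18.000
    endloop
  endfacet
  facet normal 0.3826 -0.9239 0.0000
    outer loop
      vertex 6.000 0.000 0.000
      vertex 10.243 1.757 18.000
      vertex 6.000 0.000 18.000
    endloop
  endfacet
  facet normal 0.9239 -0.3826 0.0000
    outer loop
      vertex 10.243 1.757 0.000
      vertex 12.000 6.000 0.000
      vertex 12.000 6.000 18.000
    endloop
  endfacet
  facet normal 0.9239 -0.3826 0.0000
    outer loop
      vertex 10.243 1.757 0.000
      vertex 12.000 6.000 18.000
      vertex 10.243 1.757 18.000
    endloop
  endfacet
endsolid part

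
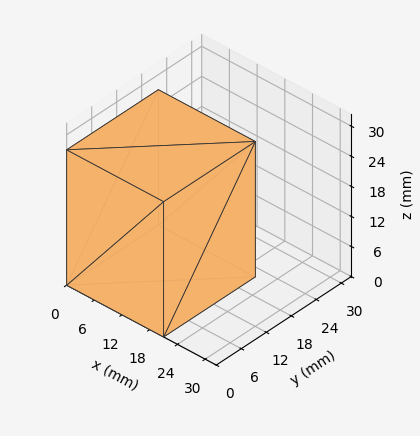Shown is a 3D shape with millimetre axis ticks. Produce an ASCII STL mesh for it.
Reading the render: the shape is a rectangular box, roughly 21 × 22 mm footprint and 27 mm tall (dimensions read to the nearest mm from the axis ticks). For the STL, each face is triangulated and given an outward normal.

solid part
  facet normal 0.0000 0.0000 -1.0000
    outer loop
      vertex 21.000 22.000 0.000
      vertex 21.000 0.000 0.000
      vertex 0.000 0.000 0.000
    endloop
  endfacet
  facet normal 0.0000 0.0000 -1.0000
    outer loop
      vertex 0.000 22.000 0.000
      vertex 21.000 22.000 0.000
      vertex 0.000 0.000 0.000
    endloop
  endfacet
  facet normal 0.0000 0.0000 1.0000
    outer loop
      vertex 0.000 0.000 27.000
      vertex 21.000 0.000 27.000
      vertex 21.000 22.000 27.000
    endloop
  endfacet
  facet normal 0.0000 0.0000 1.0000
    outer loop
      vertex 0.000 0.000 27.000
      vertex 21.000 22.000 27.000
      vertex 0.000 22.000 27.000
    endloop
  endfacet
  facet normal 0.0000 -1.0000 0.0000
    outer loop
      vertex 0.000 0.000 0.000
      vertex 21.000 0.000 0.000
      vertex 21.000 0.000 27.000
    endloop
  endfacet
  facet normal 0.0000 -1.0000 0.0000
    outer loop
      vertex 0.000 0.000 0.000
      vertex 21.000 0.000 27.000
      vertex 0.000 0.000 27.000
    endloop
  endfacet
  facet normal 0.0000 1.0000 0.0000
    outer loop
      vertex 21.000 22.000 27.000
      vertex 21.000 22.000 0.000
      vertex 0.000 22.000 0.000
    endloop
  endfacet
  facet normal 0.0000 1.0000 0.0000
    outer loop
      vertex 0.000 22.000 27.000
      vertex 21.000 22.000 27.000
      vertex 0.000 22.000 0.000
    endloop
  endfacet
  facet normal -1.0000 0.0000 0.0000
    outer loop
      vertex 0.000 22.000 27.000
      vertex 0.000 22.000 0.000
      vertex 0.000 0.000 0.000
    endloop
  endfacet
  facet normal -1.0000 0.0000 0.0000
    outer loop
      vertex 0.000 0.000 27.000
      vertex 0.000 22.000 27.000
      vertex 0.000 0.000 0.000
    endloop
  endfacet
  facet normal 1.0000 0.0000 0.0000
    outer loop
      vertex 21.000 0.000 0.000
      vertex 21.000 22.000 0.000
      vertex 21.000 22.000 27.000
    endloop
  endfacet
  facet normal 1.0000 0.0000 0.0000
    outer loop
      vertex 21.000 0.000 0.000
      vertex 21.000 22.000 27.000
      vertex 21.000 0.000 27.000
    endloop
  endfacet
endsolid part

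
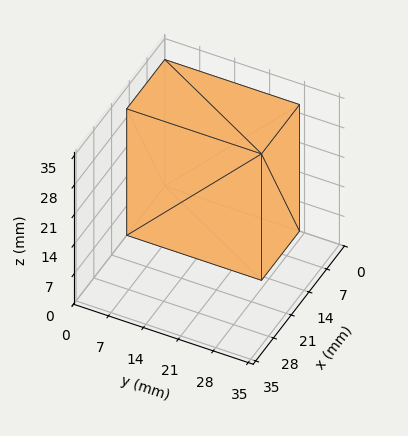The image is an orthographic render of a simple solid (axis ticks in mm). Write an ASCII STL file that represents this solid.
Reading the render: the shape is a rectangular box, roughly 15 × 27 mm footprint and 30 mm tall (dimensions read to the nearest mm from the axis ticks). For the STL, each face is triangulated and given an outward normal.

solid part
  facet normal 0.0000 0.0000 -1.0000
    outer loop
      vertex 15.000 27.000 0.000
      vertex 15.000 0.000 0.000
      vertex 0.000 0.000 0.000
    endloop
  endfacet
  facet normal 0.0000 0.0000 -1.0000
    outer loop
      vertex 0.000 27.000 0.000
      vertex 15.000 27.000 0.000
      vertex 0.000 0.000 0.000
    endloop
  endfacet
  facet normal 0.0000 0.0000 1.0000
    outer loop
      vertex 0.000 0.000 30.000
      vertex 15.000 0.000 30.000
      vertex 15.000 27.000 30.000
    endloop
  endfacet
  facet normal 0.0000 0.0000 1.0000
    outer loop
      vertex 0.000 0.000 30.000
      vertex 15.000 27.000 30.000
      vertex 0.000 27.000 30.000
    endloop
  endfacet
  facet normal 0.0000 -1.0000 0.0000
    outer loop
      vertex 0.000 0.000 0.000
      vertex 15.000 0.000 0.000
      vertex 15.000 0.000 30.000
    endloop
  endfacet
  facet normal 0.0000 -1.0000 0.0000
    outer loop
      vertex 0.000 0.000 0.000
      vertex 15.000 0.000 30.000
      vertex 0.000 0.000 30.000
    endloop
  endfacet
  facet normal 0.0000 1.0000 0.0000
    outer loop
      vertex 15.000 27.000 30.000
      vertex 15.000 27.000 0.000
      vertex 0.000 27.000 0.000
    endloop
  endfacet
  facet normal 0.0000 1.0000 0.0000
    outer loop
      vertex 0.000 27.000 30.000
      vertex 15.000 27.000 30.000
      vertex 0.000 27.000 0.000
    endloop
  endfacet
  facet normal -1.0000 0.0000 0.0000
    outer loop
      vertex 0.000 27.000 30.000
      vertex 0.000 27.000 0.000
      vertex 0.000 0.000 0.000
    endloop
  endfacet
  facet normal -1.0000 0.0000 0.0000
    outer loop
      vertex 0.000 0.000 30.000
      vertex 0.000 27.000 30.000
      vertex 0.000 0.000 0.000
    endloop
  endfacet
  facet normal 1.0000 0.0000 0.0000
    outer loop
      vertex 15.000 0.000 0.000
      vertex 15.000 27.000 0.000
      vertex 15.000 27.000 30.000
    endloop
  endfacet
  facet normal 1.0000 0.0000 0.0000
    outer loop
      vertex 15.000 0.000 0.000
      vertex 15.000 27.000 30.000
      vertex 15.000 0.000 30.000
    endloop
  endfacet
endsolid part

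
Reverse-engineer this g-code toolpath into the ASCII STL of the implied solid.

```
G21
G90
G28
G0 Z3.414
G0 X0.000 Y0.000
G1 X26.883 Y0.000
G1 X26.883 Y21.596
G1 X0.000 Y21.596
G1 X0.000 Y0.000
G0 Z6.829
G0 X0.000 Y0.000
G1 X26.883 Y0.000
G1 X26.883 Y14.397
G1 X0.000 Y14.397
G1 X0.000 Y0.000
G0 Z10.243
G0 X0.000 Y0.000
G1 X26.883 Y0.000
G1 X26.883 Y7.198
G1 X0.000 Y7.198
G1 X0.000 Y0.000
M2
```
solid part
  facet normal 0.0000 0.0000 -1.0000
    outer loop
      vertex 26.883 28.794 0.000
      vertex 26.883 0.000 0.000
      vertex 0.000 0.000 0.000
    endloop
  endfacet
  facet normal 0.0000 0.0000 -1.0000
    outer loop
      vertex 0.000 28.794 0.000
      vertex 26.883 28.794 0.000
      vertex 0.000 0.000 0.000
    endloop
  endfacet
  facet normal 0.0000 -1.0000 0.0000
    outer loop
      vertex 0.000 0.000 0.000
      vertex 26.883 0.000 0.000
      vertex 26.883 0.000 13.657
    endloop
  endfacet
  facet normal 0.0000 -1.0000 0.0000
    outer loop
      vertex 0.000 0.000 0.000
      vertex 26.883 0.000 13.657
      vertex 0.000 0.000 13.657
    endloop
  endfacet
  facet normal 0.0000 0.4285 0.9035
    outer loop
      vertex 0.000 0.000 13.657
      vertex 26.883 0.000 13.657
      vertex 26.883 28.794 0.000
    endloop
  endfacet
  facet normal 0.0000 0.4285 0.9035
    outer loop
      vertex 0.000 0.000 13.657
      vertex 26.883 28.794 0.000
      vertex 0.000 28.794 0.000
    endloop
  endfacet
  facet normal -1.0000 0.0000 0.0000
    outer loop
      vertex 0.000 0.000 13.657
      vertex 0.000 28.794 0.000
      vertex 0.000 0.000 0.000
    endloop
  endfacet
  facet normal 1.0000 0.0000 0.0000
    outer loop
      vertex 26.883 0.000 0.000
      vertex 26.883 28.794 0.000
      vertex 26.883 0.000 13.657
    endloop
  endfacet
endsolid part

The G0 Z moves step by Δz≈3.414 mm. The G1 loops shrink linearly with z, so the solid tapers from its base footprint up to z≈13.7. Closing with a flat bottom cap and the tapered top and triangulating gives 8 facets — a wedge (ramp): 26.9 × 28.8 mm base, rising to 13.7 mm along the y=0 edge and sloping linearly to z=0 at y=28.8.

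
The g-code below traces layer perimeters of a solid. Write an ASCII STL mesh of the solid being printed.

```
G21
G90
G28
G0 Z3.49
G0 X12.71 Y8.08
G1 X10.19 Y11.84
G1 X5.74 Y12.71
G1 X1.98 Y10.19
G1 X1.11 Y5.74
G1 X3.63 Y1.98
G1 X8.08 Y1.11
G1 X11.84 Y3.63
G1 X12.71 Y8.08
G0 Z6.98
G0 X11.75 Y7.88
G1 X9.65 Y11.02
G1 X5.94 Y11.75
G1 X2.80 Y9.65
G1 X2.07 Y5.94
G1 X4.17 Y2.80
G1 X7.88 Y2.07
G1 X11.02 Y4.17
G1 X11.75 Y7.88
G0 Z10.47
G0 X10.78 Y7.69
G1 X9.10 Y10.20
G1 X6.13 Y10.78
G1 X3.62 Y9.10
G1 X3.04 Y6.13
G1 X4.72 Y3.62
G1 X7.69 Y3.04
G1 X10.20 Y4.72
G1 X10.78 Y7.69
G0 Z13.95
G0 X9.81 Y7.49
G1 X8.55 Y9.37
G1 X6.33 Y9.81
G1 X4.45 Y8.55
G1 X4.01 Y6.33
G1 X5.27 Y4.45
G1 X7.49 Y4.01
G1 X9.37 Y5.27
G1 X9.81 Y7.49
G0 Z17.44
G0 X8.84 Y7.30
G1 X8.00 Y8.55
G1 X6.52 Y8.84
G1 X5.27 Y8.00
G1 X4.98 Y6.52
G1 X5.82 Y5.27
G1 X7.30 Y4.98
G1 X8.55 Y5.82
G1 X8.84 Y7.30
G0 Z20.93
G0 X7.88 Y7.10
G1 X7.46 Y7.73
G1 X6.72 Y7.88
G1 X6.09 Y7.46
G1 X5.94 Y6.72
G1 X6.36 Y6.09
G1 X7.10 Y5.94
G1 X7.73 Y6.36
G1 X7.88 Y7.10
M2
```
solid part
  facet normal 0.0000 0.0000 -1.0000
    outer loop
      vertex 5.55 13.68 0.00
      vertex 10.74 12.66 0.00
      vertex 13.68 8.27 0.00
    endloop
  endfacet
  facet normal 0.0000 0.0000 -1.0000
    outer loop
      vertex 1.16 10.74 0.00
      vertex 5.55 13.68 0.00
      vertex 13.68 8.27 0.00
    endloop
  endfacet
  facet normal 0.0000 0.0000 -1.0000
    outer loop
      vertex 0.14 5.55 0.00
      vertex 1.16 10.74 0.00
      vertex 13.68 8.27 0.00
    endloop
  endfacet
  facet normal 0.0000 0.0000 -1.0000
    outer loop
      vertex 3.08 1.16 0.00
      vertex 0.14 5.55 0.00
      vertex 13.68 8.27 0.00
    endloop
  endfacet
  facet normal 0.0000 0.0000 -1.0000
    outer loop
      vertex 8.27 0.14 0.00
      vertex 3.08 1.16 0.00
      vertex 13.68 8.27 0.00
    endloop
  endfacet
  facet normal 0.0000 0.0000 -1.0000
    outer loop
      vertex 12.66 3.08 0.00
      vertex 8.27 0.14 0.00
      vertex 13.68 8.27 0.00
    endloop
  endfacet
  facet normal 0.8039 0.5384 0.2528
    outer loop
      vertex 13.68 8.27 0.00
      vertex 10.74 12.66 0.00
      vertex 6.91 6.91 24.42
    endloop
  endfacet
  facet normal 0.1866 0.9494 0.2528
    outer loop
      vertex 10.74 12.66 0.00
      vertex 5.55 13.68 0.00
      vertex 6.91 6.91 24.42
    endloop
  endfacet
  facet normal -0.5384 0.8039 0.2528
    outer loop
      vertex 5.55 13.68 0.00
      vertex 1.16 10.74 0.00
      vertex 6.91 6.91 24.42
    endloop
  endfacet
  facet normal -0.9494 0.1866 0.2528
    outer loop
      vertex 1.16 10.74 0.00
      vertex 0.14 5.55 0.00
      vertex 6.91 6.91 24.42
    endloop
  endfacet
  facet normal -0.8039 -0.5384 0.2528
    outer loop
      vertex 0.14 5.55 0.00
      vertex 3.08 1.16 0.00
      vertex 6.91 6.91 24.42
    endloop
  endfacet
  facet normal -0.1866 -0.9494 0.2528
    outer loop
      vertex 3.08 1.16 0.00
      vertex 8.27 0.14 0.00
      vertex 6.91 6.91 24.42
    endloop
  endfacet
  facet normal 0.5384 -0.8039 0.2528
    outer loop
      vertex 8.27 0.14 0.00
      vertex 12.66 3.08 0.00
      vertex 6.91 6.91 24.42
    endloop
  endfacet
  facet normal 0.9494 -0.1866 0.2528
    outer loop
      vertex 12.66 3.08 0.00
      vertex 13.68 8.27 0.00
      vertex 6.91 6.91 24.42
    endloop
  endfacet
endsolid part

The G0 Z moves step by Δz≈3.49 mm. The G1 loops shrink linearly with z, so the solid tapers from its base footprint up to z≈24.4. Closing with a flat bottom cap and the tapered top and triangulating gives 14 facets — a regular 8-sided pyramid, base circumscribed radius ≈ 6.91 mm, apex at z ≈ 24.4 mm.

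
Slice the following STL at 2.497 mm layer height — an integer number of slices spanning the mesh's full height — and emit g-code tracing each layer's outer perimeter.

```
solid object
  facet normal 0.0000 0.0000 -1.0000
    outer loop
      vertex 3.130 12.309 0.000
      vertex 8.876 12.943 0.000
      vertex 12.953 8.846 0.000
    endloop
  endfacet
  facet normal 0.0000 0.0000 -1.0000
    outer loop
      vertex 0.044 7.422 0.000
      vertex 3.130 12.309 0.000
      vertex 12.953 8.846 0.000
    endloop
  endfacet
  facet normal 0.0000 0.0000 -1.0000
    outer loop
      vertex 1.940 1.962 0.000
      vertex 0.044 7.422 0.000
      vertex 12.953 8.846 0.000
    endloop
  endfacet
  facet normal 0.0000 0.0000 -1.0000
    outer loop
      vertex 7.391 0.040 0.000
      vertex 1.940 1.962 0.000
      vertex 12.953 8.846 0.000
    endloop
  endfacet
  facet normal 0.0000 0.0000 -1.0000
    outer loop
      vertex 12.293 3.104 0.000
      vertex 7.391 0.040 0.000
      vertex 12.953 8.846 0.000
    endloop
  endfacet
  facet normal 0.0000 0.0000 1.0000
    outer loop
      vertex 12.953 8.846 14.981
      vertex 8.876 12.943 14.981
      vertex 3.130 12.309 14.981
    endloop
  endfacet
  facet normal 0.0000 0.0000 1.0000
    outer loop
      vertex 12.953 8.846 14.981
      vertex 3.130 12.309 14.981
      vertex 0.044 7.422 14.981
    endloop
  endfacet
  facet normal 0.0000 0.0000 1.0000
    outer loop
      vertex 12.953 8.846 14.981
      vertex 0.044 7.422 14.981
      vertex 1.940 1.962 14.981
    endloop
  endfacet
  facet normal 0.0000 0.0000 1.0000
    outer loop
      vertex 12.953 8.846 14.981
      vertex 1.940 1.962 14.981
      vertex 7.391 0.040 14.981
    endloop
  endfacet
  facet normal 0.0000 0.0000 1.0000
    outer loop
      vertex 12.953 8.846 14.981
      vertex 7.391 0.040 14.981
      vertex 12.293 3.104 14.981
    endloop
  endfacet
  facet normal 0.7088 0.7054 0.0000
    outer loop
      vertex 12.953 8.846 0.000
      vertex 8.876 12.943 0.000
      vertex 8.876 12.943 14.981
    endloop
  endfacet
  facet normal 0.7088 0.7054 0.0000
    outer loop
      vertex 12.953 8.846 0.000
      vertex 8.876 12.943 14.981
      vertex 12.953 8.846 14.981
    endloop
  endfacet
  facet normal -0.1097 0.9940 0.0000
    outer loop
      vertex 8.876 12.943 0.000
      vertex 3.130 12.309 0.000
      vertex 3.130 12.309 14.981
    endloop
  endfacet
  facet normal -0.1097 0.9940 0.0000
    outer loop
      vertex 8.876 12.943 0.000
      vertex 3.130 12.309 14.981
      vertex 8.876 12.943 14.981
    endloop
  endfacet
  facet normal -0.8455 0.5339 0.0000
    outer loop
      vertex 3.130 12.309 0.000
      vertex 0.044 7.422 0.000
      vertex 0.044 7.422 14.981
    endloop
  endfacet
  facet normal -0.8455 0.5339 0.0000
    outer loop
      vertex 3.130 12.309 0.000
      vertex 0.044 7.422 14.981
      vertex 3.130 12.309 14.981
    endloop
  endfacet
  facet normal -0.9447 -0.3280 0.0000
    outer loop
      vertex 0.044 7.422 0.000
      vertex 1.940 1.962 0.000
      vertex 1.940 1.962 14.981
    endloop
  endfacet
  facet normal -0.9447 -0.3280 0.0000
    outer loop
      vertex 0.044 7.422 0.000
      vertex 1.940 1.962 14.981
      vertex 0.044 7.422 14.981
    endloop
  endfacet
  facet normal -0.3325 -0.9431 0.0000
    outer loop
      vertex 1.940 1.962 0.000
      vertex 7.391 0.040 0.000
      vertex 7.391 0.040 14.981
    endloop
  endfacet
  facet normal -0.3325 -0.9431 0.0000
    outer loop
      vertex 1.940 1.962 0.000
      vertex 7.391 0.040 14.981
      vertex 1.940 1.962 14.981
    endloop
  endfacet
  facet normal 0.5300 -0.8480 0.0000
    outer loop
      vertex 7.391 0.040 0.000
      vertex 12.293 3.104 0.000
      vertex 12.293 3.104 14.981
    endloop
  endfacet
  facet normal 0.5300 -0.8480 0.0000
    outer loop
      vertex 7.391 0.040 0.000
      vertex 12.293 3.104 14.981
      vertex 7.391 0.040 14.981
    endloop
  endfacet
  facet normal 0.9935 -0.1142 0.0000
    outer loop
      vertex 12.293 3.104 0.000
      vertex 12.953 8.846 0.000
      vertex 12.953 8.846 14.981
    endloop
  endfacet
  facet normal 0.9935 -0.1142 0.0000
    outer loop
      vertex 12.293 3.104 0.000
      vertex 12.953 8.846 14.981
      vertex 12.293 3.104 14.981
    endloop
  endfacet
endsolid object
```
; perimeter-only toolpath
G21 ; units = mm
G90 ; absolute positioning
G28 ; home
; layer 1
G0 Z2.497
G0 X12.953 Y8.846
G1 X8.876 Y12.943
G1 X3.130 Y12.309
G1 X0.044 Y7.422
G1 X1.940 Y1.962
G1 X7.391 Y0.040
G1 X12.293 Y3.104
G1 X12.953 Y8.846
; layer 2
G0 Z4.994
G0 X12.953 Y8.846
G1 X8.876 Y12.943
G1 X3.130 Y12.309
G1 X0.044 Y7.422
G1 X1.940 Y1.962
G1 X7.391 Y0.040
G1 X12.293 Y3.104
G1 X12.953 Y8.846
; layer 3
G0 Z7.491
G0 X12.953 Y8.846
G1 X8.876 Y12.943
G1 X3.130 Y12.309
G1 X0.044 Y7.422
G1 X1.940 Y1.962
G1 X7.391 Y0.040
G1 X12.293 Y3.104
G1 X12.953 Y8.846
; layer 4
G0 Z9.987
G0 X12.953 Y8.846
G1 X8.876 Y12.943
G1 X3.130 Y12.309
G1 X0.044 Y7.422
G1 X1.940 Y1.962
G1 X7.391 Y0.040
G1 X12.293 Y3.104
G1 X12.953 Y8.846
; layer 5
G0 Z12.484
G0 X12.953 Y8.846
G1 X8.876 Y12.943
G1 X3.130 Y12.309
G1 X0.044 Y7.422
G1 X1.940 Y1.962
G1 X7.391 Y0.040
G1 X12.293 Y3.104
G1 X12.953 Y8.846
; layer 6
G0 Z14.981
G0 X12.953 Y8.846
G1 X8.876 Y12.943
G1 X3.130 Y12.309
G1 X0.044 Y7.422
G1 X1.940 Y1.962
G1 X7.391 Y0.040
G1 X12.293 Y3.104
G1 X12.953 Y8.846
M2 ; end

The solid is a regular 7-sided prism (a cylinder approximated with 7 flat sides), circumscribed radius ≈ 6.66 mm, height ≈ 15 mm. Slicing at Δz = 2.497 mm — 6 equal slices spanning the solid's height, so layer i sits at z = i·h/6 — gives 6 non-empty perimeters. Each is a 7-segment closed polygon; G0 lifts to the layer z and rapids to the start vertex, then G1 traces the edges.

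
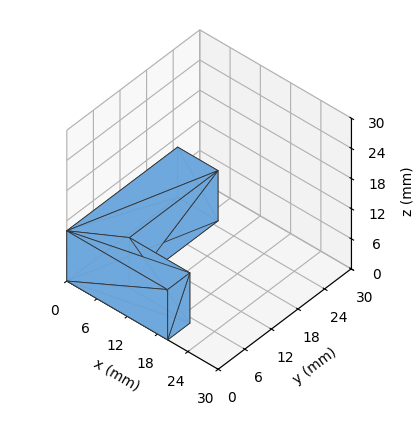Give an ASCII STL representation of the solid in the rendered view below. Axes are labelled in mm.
Reading the render: the shape is an L-shaped prism: outer 20 × 25 mm, arm thicknesses ≈ 5 mm (horizontal) and 8 mm (vertical), extruded 10 mm in z (dimensions read to the nearest mm from the axis ticks). For the STL, each face is triangulated and given an outward normal.

solid part
  facet normal 0.0000 0.0000 -1.0000
    outer loop
      vertex 20.00 5.00 0.00
      vertex 20.00 0.00 0.00
      vertex 0.00 0.00 0.00
    endloop
  endfacet
  facet normal 0.0000 0.0000 -1.0000
    outer loop
      vertex 8.00 5.00 0.00
      vertex 20.00 5.00 0.00
      vertex 0.00 0.00 0.00
    endloop
  endfacet
  facet normal 0.0000 0.0000 -1.0000
    outer loop
      vertex 8.00 25.00 0.00
      vertex 8.00 5.00 0.00
      vertex 0.00 0.00 0.00
    endloop
  endfacet
  facet normal 0.0000 0.0000 -1.0000
    outer loop
      vertex 0.00 25.00 0.00
      vertex 8.00 25.00 0.00
      vertex 0.00 0.00 0.00
    endloop
  endfacet
  facet normal 0.0000 0.0000 1.0000
    outer loop
      vertex 0.00 0.00 10.00
      vertex 20.00 0.00 10.00
      vertex 20.00 5.00 10.00
    endloop
  endfacet
  facet normal 0.0000 0.0000 1.0000
    outer loop
      vertex 0.00 0.00 10.00
      vertex 20.00 5.00 10.00
      vertex 8.00 5.00 10.00
    endloop
  endfacet
  facet normal 0.0000 0.0000 1.0000
    outer loop
      vertex 0.00 0.00 10.00
      vertex 8.00 5.00 10.00
      vertex 8.00 25.00 10.00
    endloop
  endfacet
  facet normal 0.0000 0.0000 1.0000
    outer loop
      vertex 0.00 0.00 10.00
      vertex 8.00 25.00 10.00
      vertex 0.00 25.00 10.00
    endloop
  endfacet
  facet normal 0.0000 -1.0000 0.0000
    outer loop
      vertex 0.00 0.00 0.00
      vertex 20.00 0.00 0.00
      vertex 20.00 0.00 10.00
    endloop
  endfacet
  facet normal 0.0000 -1.0000 0.0000
    outer loop
      vertex 0.00 0.00 0.00
      vertex 20.00 0.00 10.00
      vertex 0.00 0.00 10.00
    endloop
  endfacet
  facet normal 1.0000 0.0000 0.0000
    outer loop
      vertex 20.00 0.00 0.00
      vertex 20.00 5.00 0.00
      vertex 20.00 5.00 10.00
    endloop
  endfacet
  facet normal 1.0000 0.0000 0.0000
    outer loop
      vertex 20.00 0.00 0.00
      vertex 20.00 5.00 10.00
      vertex 20.00 0.00 10.00
    endloop
  endfacet
  facet normal 0.0000 1.0000 0.0000
    outer loop
      vertex 20.00 5.00 0.00
      vertex 8.00 5.00 0.00
      vertex 8.00 5.00 10.00
    endloop
  endfacet
  facet normal 0.0000 1.0000 0.0000
    outer loop
      vertex 20.00 5.00 0.00
      vertex 8.00 5.00 10.00
      vertex 20.00 5.00 10.00
    endloop
  endfacet
  facet normal 1.0000 0.0000 0.0000
    outer loop
      vertex 8.00 5.00 0.00
      vertex 8.00 25.00 0.00
      vertex 8.00 25.00 10.00
    endloop
  endfacet
  facet normal 1.0000 0.0000 0.0000
    outer loop
      vertex 8.00 5.00 0.00
      vertex 8.00 25.00 10.00
      vertex 8.00 5.00 10.00
    endloop
  endfacet
  facet normal 0.0000 1.0000 0.0000
    outer loop
      vertex 8.00 25.00 0.00
      vertex 0.00 25.00 0.00
      vertex 0.00 25.00 10.00
    endloop
  endfacet
  facet normal 0.0000 1.0000 0.0000
    outer loop
      vertex 8.00 25.00 0.00
      vertex 0.00 25.00 10.00
      vertex 8.00 25.00 10.00
    endloop
  endfacet
  facet normal -1.0000 0.0000 0.0000
    outer loop
      vertex 0.00 25.00 0.00
      vertex 0.00 0.00 0.00
      vertex 0.00 0.00 10.00
    endloop
  endfacet
  facet normal -1.0000 0.0000 0.0000
    outer loop
      vertex 0.00 25.00 0.00
      vertex 0.00 0.00 10.00
      vertex 0.00 25.00 10.00
    endloop
  endfacet
endsolid part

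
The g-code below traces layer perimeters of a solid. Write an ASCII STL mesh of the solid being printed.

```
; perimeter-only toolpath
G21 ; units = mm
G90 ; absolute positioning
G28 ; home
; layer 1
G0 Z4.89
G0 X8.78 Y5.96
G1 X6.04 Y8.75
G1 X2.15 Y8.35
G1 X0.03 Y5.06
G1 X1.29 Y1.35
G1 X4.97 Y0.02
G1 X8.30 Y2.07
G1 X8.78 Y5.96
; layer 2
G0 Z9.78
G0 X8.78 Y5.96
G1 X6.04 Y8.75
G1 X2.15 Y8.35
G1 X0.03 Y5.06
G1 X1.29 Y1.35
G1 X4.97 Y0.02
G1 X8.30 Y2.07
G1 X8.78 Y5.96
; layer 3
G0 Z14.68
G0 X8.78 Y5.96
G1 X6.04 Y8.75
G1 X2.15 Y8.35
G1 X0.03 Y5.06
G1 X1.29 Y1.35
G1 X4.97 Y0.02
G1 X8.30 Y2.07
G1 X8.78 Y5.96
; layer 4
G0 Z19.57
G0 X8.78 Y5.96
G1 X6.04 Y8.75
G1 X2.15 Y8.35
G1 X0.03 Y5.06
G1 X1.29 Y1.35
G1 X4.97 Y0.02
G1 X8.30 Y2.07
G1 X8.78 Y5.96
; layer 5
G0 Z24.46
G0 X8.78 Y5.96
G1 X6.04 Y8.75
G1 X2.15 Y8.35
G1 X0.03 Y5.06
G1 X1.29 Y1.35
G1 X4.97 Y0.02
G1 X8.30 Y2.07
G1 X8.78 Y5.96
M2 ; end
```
solid part
  facet normal 0.0000 0.0000 -1.0000
    outer loop
      vertex 2.15 8.35 0.00
      vertex 6.04 8.75 0.00
      vertex 8.78 5.96 0.00
    endloop
  endfacet
  facet normal 0.0000 0.0000 -1.0000
    outer loop
      vertex 0.03 5.06 0.00
      vertex 2.15 8.35 0.00
      vertex 8.78 5.96 0.00
    endloop
  endfacet
  facet normal 0.0000 0.0000 -1.0000
    outer loop
      vertex 1.29 1.35 0.00
      vertex 0.03 5.06 0.00
      vertex 8.78 5.96 0.00
    endloop
  endfacet
  facet normal 0.0000 0.0000 -1.0000
    outer loop
      vertex 4.97 0.02 0.00
      vertex 1.29 1.35 0.00
      vertex 8.78 5.96 0.00
    endloop
  endfacet
  facet normal 0.0000 0.0000 -1.0000
    outer loop
      vertex 8.30 2.07 0.00
      vertex 4.97 0.02 0.00
      vertex 8.78 5.96 0.00
    endloop
  endfacet
  facet normal 0.0000 0.0000 1.0000
    outer loop
      vertex 8.78 5.96 24.46
      vertex 6.04 8.75 24.46
      vertex 2.15 8.35 24.46
    endloop
  endfacet
  facet normal 0.0000 0.0000 1.0000
    outer loop
      vertex 8.78 5.96 24.46
      vertex 2.15 8.35 24.46
      vertex 0.03 5.06 24.46
    endloop
  endfacet
  facet normal 0.0000 0.0000 1.0000
    outer loop
      vertex 8.78 5.96 24.46
      vertex 0.03 5.06 24.46
      vertex 1.29 1.35 24.46
    endloop
  endfacet
  facet normal 0.0000 0.0000 1.0000
    outer loop
      vertex 8.78 5.96 24.46
      vertex 1.29 1.35 24.46
      vertex 4.97 0.02 24.46
    endloop
  endfacet
  facet normal 0.0000 0.0000 1.0000
    outer loop
      vertex 8.78 5.96 24.46
      vertex 4.97 0.02 24.46
      vertex 8.30 2.07 24.46
    endloop
  endfacet
  facet normal 0.7135 0.7007 0.0000
    outer loop
      vertex 8.78 5.96 0.00
      vertex 6.04 8.75 0.00
      vertex 6.04 8.75 24.46
    endloop
  endfacet
  facet normal 0.7135 0.7007 0.0000
    outer loop
      vertex 8.78 5.96 0.00
      vertex 6.04 8.75 24.46
      vertex 8.78 5.96 24.46
    endloop
  endfacet
  facet normal -0.1023 0.9948 0.0000
    outer loop
      vertex 6.04 8.75 0.00
      vertex 2.15 8.35 0.00
      vertex 2.15 8.35 24.46
    endloop
  endfacet
  facet normal -0.1023 0.9948 0.0000
    outer loop
      vertex 6.04 8.75 0.00
      vertex 2.15 8.35 24.46
      vertex 6.04 8.75 24.46
    endloop
  endfacet
  facet normal -0.8406 0.5417 0.0000
    outer loop
      vertex 2.15 8.35 0.00
      vertex 0.03 5.06 0.00
      vertex 0.03 5.06 24.46
    endloop
  endfacet
  facet normal -0.8406 0.5417 0.0000
    outer loop
      vertex 2.15 8.35 0.00
      vertex 0.03 5.06 24.46
      vertex 2.15 8.35 24.46
    endloop
  endfacet
  facet normal -0.9469 -0.3216 0.0000
    outer loop
      vertex 0.03 5.06 0.00
      vertex 1.29 1.35 0.00
      vertex 1.29 1.35 24.46
    endloop
  endfacet
  facet normal -0.9469 -0.3216 0.0000
    outer loop
      vertex 0.03 5.06 0.00
      vertex 1.29 1.35 24.46
      vertex 0.03 5.06 24.46
    endloop
  endfacet
  facet normal -0.3399 -0.9405 0.0000
    outer loop
      vertex 1.29 1.35 0.00
      vertex 4.97 0.02 0.00
      vertex 4.97 0.02 24.46
    endloop
  endfacet
  facet normal -0.3399 -0.9405 0.0000
    outer loop
      vertex 1.29 1.35 0.00
      vertex 4.97 0.02 24.46
      vertex 1.29 1.35 24.46
    endloop
  endfacet
  facet normal 0.5242 -0.8516 0.0000
    outer loop
      vertex 4.97 0.02 0.00
      vertex 8.30 2.07 0.00
      vertex 8.30 2.07 24.46
    endloop
  endfacet
  facet normal 0.5242 -0.8516 0.0000
    outer loop
      vertex 4.97 0.02 0.00
      vertex 8.30 2.07 24.46
      vertex 4.97 0.02 24.46
    endloop
  endfacet
  facet normal 0.9925 -0.1225 0.0000
    outer loop
      vertex 8.30 2.07 0.00
      vertex 8.78 5.96 0.00
      vertex 8.78 5.96 24.46
    endloop
  endfacet
  facet normal 0.9925 -0.1225 0.0000
    outer loop
      vertex 8.30 2.07 0.00
      vertex 8.78 5.96 24.46
      vertex 8.30 2.07 24.46
    endloop
  endfacet
endsolid part

The G0 Z moves step by Δz≈4.89 mm. Every layer's G1 loop is the same polygon, so the solid is a straight extrusion of it from z=0 to z≈24.5. Closing with flat bottom and top caps and triangulating gives 24 facets — a regular 7-sided prism (a cylinder approximated with 7 flat sides), circumscribed radius ≈ 4.51 mm, height ≈ 24.5 mm.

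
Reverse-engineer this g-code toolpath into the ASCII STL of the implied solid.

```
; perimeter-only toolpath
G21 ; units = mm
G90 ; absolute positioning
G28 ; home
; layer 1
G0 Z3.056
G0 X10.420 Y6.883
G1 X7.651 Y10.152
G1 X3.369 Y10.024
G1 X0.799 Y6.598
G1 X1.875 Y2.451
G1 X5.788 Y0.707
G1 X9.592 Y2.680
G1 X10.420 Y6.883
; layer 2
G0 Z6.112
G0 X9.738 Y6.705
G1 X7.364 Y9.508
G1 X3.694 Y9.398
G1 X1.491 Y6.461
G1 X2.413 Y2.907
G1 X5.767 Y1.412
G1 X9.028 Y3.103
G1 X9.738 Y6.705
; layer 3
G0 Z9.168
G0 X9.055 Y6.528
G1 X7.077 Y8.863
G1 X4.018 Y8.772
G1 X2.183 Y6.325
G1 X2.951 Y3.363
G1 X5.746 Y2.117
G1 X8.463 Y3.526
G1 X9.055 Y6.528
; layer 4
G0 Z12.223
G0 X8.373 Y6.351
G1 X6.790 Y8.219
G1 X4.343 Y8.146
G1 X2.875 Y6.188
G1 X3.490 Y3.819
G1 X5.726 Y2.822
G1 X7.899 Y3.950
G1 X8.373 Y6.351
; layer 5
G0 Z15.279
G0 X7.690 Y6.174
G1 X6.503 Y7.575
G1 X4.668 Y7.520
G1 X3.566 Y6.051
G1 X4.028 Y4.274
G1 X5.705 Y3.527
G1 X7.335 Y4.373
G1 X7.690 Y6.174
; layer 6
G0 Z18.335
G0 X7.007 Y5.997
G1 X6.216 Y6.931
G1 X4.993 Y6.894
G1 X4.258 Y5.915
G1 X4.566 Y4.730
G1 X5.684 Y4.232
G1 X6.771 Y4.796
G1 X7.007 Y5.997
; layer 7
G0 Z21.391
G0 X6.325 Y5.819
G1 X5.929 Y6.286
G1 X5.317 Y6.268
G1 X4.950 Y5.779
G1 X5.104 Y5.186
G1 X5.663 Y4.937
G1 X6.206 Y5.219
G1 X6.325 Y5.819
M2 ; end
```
solid part
  facet normal 0.0000 0.0000 -1.0000
    outer loop
      vertex 3.044 10.650 0.000
      vertex 7.938 10.796 0.000
      vertex 11.103 7.060 0.000
    endloop
  endfacet
  facet normal 0.0000 0.0000 -1.0000
    outer loop
      vertex 0.107 6.734 0.000
      vertex 3.044 10.650 0.000
      vertex 11.103 7.060 0.000
    endloop
  endfacet
  facet normal 0.0000 0.0000 -1.0000
    outer loop
      vertex 1.337 1.995 0.000
      vertex 0.107 6.734 0.000
      vertex 11.103 7.060 0.000
    endloop
  endfacet
  facet normal 0.0000 0.0000 -1.0000
    outer loop
      vertex 5.809 0.002 0.000
      vertex 1.337 1.995 0.000
      vertex 11.103 7.060 0.000
    endloop
  endfacet
  facet normal 0.0000 0.0000 -1.0000
    outer loop
      vertex 10.156 2.257 0.000
      vertex 5.809 0.002 0.000
      vertex 11.103 7.060 0.000
    endloop
  endfacet
  facet normal 0.7470 0.6329 0.2036
    outer loop
      vertex 11.103 7.060 0.000
      vertex 7.938 10.796 0.000
      vertex 5.642 5.642 24.447
    endloop
  endfacet
  facet normal -0.0292 0.9786 0.2036
    outer loop
      vertex 7.938 10.796 0.000
      vertex 3.044 10.650 0.000
      vertex 5.642 5.642 24.447
    endloop
  endfacet
  facet normal -0.7832 0.5874 0.2036
    outer loop
      vertex 3.044 10.650 0.000
      vertex 0.107 6.734 0.000
      vertex 5.642 5.642 24.447
    endloop
  endfacet
  facet normal -0.9477 -0.2460 0.2036
    outer loop
      vertex 0.107 6.734 0.000
      vertex 1.337 1.995 0.000
      vertex 5.642 5.642 24.447
    endloop
  endfacet
  facet normal -0.3985 -0.8943 0.2036
    outer loop
      vertex 1.337 1.995 0.000
      vertex 5.809 0.002 0.000
      vertex 5.642 5.642 24.447
    endloop
  endfacet
  facet normal 0.4508 -0.8691 0.2036
    outer loop
      vertex 5.809 0.002 0.000
      vertex 10.156 2.257 0.000
      vertex 5.642 5.642 24.447
    endloop
  endfacet
  facet normal 0.9606 -0.1894 0.2036
    outer loop
      vertex 10.156 2.257 0.000
      vertex 11.103 7.060 0.000
      vertex 5.642 5.642 24.447
    endloop
  endfacet
endsolid part

The G0 Z moves step by Δz≈3.056 mm. The G1 loops shrink linearly with z, so the solid tapers from its base footprint up to z≈24.4. Closing with a flat bottom cap and the tapered top and triangulating gives 12 facets — a regular 7-sided pyramid, base circumscribed radius ≈ 5.64 mm, apex at z ≈ 24.4 mm.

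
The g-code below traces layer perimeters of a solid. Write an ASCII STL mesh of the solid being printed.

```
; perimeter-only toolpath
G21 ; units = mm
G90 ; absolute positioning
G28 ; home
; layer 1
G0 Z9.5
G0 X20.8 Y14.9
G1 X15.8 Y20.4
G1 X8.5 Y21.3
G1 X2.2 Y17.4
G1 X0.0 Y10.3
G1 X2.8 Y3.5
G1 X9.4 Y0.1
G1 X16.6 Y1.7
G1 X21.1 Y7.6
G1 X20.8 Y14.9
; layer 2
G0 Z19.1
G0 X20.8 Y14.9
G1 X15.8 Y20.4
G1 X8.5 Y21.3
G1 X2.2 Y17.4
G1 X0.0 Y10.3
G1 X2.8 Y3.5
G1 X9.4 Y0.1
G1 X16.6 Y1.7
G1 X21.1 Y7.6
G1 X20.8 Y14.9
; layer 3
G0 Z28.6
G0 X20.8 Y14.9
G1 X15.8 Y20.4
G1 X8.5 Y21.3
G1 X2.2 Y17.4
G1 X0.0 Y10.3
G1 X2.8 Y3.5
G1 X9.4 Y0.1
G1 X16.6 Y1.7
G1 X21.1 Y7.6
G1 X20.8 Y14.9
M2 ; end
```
solid part
  facet normal 0.0000 0.0000 -1.0000
    outer loop
      vertex 8.5 21.3 0.0
      vertex 15.8 20.4 0.0
      vertex 20.8 14.9 0.0
    endloop
  endfacet
  facet normal 0.0000 0.0000 -1.0000
    outer loop
      vertex 2.2 17.4 0.0
      vertex 8.5 21.3 0.0
      vertex 20.8 14.9 0.0
    endloop
  endfacet
  facet normal 0.0000 0.0000 -1.0000
    outer loop
      vertex 0.0 10.3 0.0
      vertex 2.2 17.4 0.0
      vertex 20.8 14.9 0.0
    endloop
  endfacet
  facet normal 0.0000 0.0000 -1.0000
    outer loop
      vertex 2.8 3.5 0.0
      vertex 0.0 10.3 0.0
      vertex 20.8 14.9 0.0
    endloop
  endfacet
  facet normal 0.0000 0.0000 -1.0000
    outer loop
      vertex 9.4 0.1 0.0
      vertex 2.8 3.5 0.0
      vertex 20.8 14.9 0.0
    endloop
  endfacet
  facet normal 0.0000 0.0000 -1.0000
    outer loop
      vertex 16.6 1.7 0.0
      vertex 9.4 0.1 0.0
      vertex 20.8 14.9 0.0
    endloop
  endfacet
  facet normal 0.0000 0.0000 -1.0000
    outer loop
      vertex 21.1 7.6 0.0
      vertex 16.6 1.7 0.0
      vertex 20.8 14.9 0.0
    endloop
  endfacet
  facet normal 0.0000 0.0000 1.0000
    outer loop
      vertex 20.8 14.9 28.6
      vertex 15.8 20.4 28.6
      vertex 8.5 21.3 28.6
    endloop
  endfacet
  facet normal 0.0000 0.0000 1.0000
    outer loop
      vertex 20.8 14.9 28.6
      vertex 8.5 21.3 28.6
      vertex 2.2 17.4 28.6
    endloop
  endfacet
  facet normal 0.0000 0.0000 1.0000
    outer loop
      vertex 20.8 14.9 28.6
      vertex 2.2 17.4 28.6
      vertex 0.0 10.3 28.6
    endloop
  endfacet
  facet normal 0.0000 0.0000 1.0000
    outer loop
      vertex 20.8 14.9 28.6
      vertex 0.0 10.3 28.6
      vertex 2.8 3.5 28.6
    endloop
  endfacet
  facet normal 0.0000 0.0000 1.0000
    outer loop
      vertex 20.8 14.9 28.6
      vertex 2.8 3.5 28.6
      vertex 9.4 0.1 28.6
    endloop
  endfacet
  facet normal 0.0000 0.0000 1.0000
    outer loop
      vertex 20.8 14.9 28.6
      vertex 9.4 0.1 28.6
      vertex 16.6 1.7 28.6
    endloop
  endfacet
  facet normal 0.0000 0.0000 1.0000
    outer loop
      vertex 20.8 14.9 28.6
      vertex 16.6 1.7 28.6
      vertex 21.1 7.6 28.6
    endloop
  endfacet
  facet normal 0.7399 0.6727 0.0000
    outer loop
      vertex 20.8 14.9 0.0
      vertex 15.8 20.4 0.0
      vertex 15.8 20.4 28.6
    endloop
  endfacet
  facet normal 0.7399 0.6727 0.0000
    outer loop
      vertex 20.8 14.9 0.0
      vertex 15.8 20.4 28.6
      vertex 20.8 14.9 28.6
    endloop
  endfacet
  facet normal 0.1224 0.9925 0.0000
    outer loop
      vertex 15.8 20.4 0.0
      vertex 8.5 21.3 0.0
      vertex 8.5 21.3 28.6
    endloop
  endfacet
  facet normal 0.1224 0.9925 0.0000
    outer loop
      vertex 15.8 20.4 0.0
      vertex 8.5 21.3 28.6
      vertex 15.8 20.4 28.6
    endloop
  endfacet
  facet normal -0.5264 0.8503 0.0000
    outer loop
      vertex 8.5 21.3 0.0
      vertex 2.2 17.4 0.0
      vertex 2.2 17.4 28.6
    endloop
  endfacet
  facet normal -0.5264 0.8503 0.0000
    outer loop
      vertex 8.5 21.3 0.0
      vertex 2.2 17.4 28.6
      vertex 8.5 21.3 28.6
    endloop
  endfacet
  facet normal -0.9552 0.2960 0.0000
    outer loop
      vertex 2.2 17.4 0.0
      vertex 0.0 10.3 0.0
      vertex 0.0 10.3 28.6
    endloop
  endfacet
  facet normal -0.9552 0.2960 0.0000
    outer loop
      vertex 2.2 17.4 0.0
      vertex 0.0 10.3 28.6
      vertex 2.2 17.4 28.6
    endloop
  endfacet
  facet normal -0.9247 -0.3807 0.0000
    outer loop
      vertex 0.0 10.3 0.0
      vertex 2.8 3.5 0.0
      vertex 2.8 3.5 28.6
    endloop
  endfacet
  facet normal -0.9247 -0.3807 0.0000
    outer loop
      vertex 0.0 10.3 0.0
      vertex 2.8 3.5 28.6
      vertex 0.0 10.3 28.6
    endloop
  endfacet
  facet normal -0.4580 -0.8890 0.0000
    outer loop
      vertex 2.8 3.5 0.0
      vertex 9.4 0.1 0.0
      vertex 9.4 0.1 28.6
    endloop
  endfacet
  facet normal -0.4580 -0.8890 0.0000
    outer loop
      vertex 2.8 3.5 0.0
      vertex 9.4 0.1 28.6
      vertex 2.8 3.5 28.6
    endloop
  endfacet
  facet normal 0.2169 -0.9762 0.0000
    outer loop
      vertex 9.4 0.1 0.0
      vertex 16.6 1.7 0.0
      vertex 16.6 1.7 28.6
    endloop
  endfacet
  facet normal 0.2169 -0.9762 0.0000
    outer loop
      vertex 9.4 0.1 0.0
      vertex 16.6 1.7 28.6
      vertex 9.4 0.1 28.6
    endloop
  endfacet
  facet normal 0.7951 -0.6064 0.0000
    outer loop
      vertex 16.6 1.7 0.0
      vertex 21.1 7.6 0.0
      vertex 21.1 7.6 28.6
    endloop
  endfacet
  facet normal 0.7951 -0.6064 0.0000
    outer loop
      vertex 16.6 1.7 0.0
      vertex 21.1 7.6 28.6
      vertex 16.6 1.7 28.6
    endloop
  endfacet
  facet normal 0.9992 0.0411 0.0000
    outer loop
      vertex 21.1 7.6 0.0
      vertex 20.8 14.9 0.0
      vertex 20.8 14.9 28.6
    endloop
  endfacet
  facet normal 0.9992 0.0411 0.0000
    outer loop
      vertex 21.1 7.6 0.0
      vertex 20.8 14.9 28.6
      vertex 21.1 7.6 28.6
    endloop
  endfacet
endsolid part

The G0 Z moves step by Δz≈9.5 mm. Every layer's G1 loop is the same polygon, so the solid is a straight extrusion of it from z=0 to z≈28.6. Closing with flat bottom and top caps and triangulating gives 32 facets — a regular 9-sided prism (a cylinder approximated with 9 flat sides), circumscribed radius ≈ 10.8 mm, height ≈ 28.6 mm.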